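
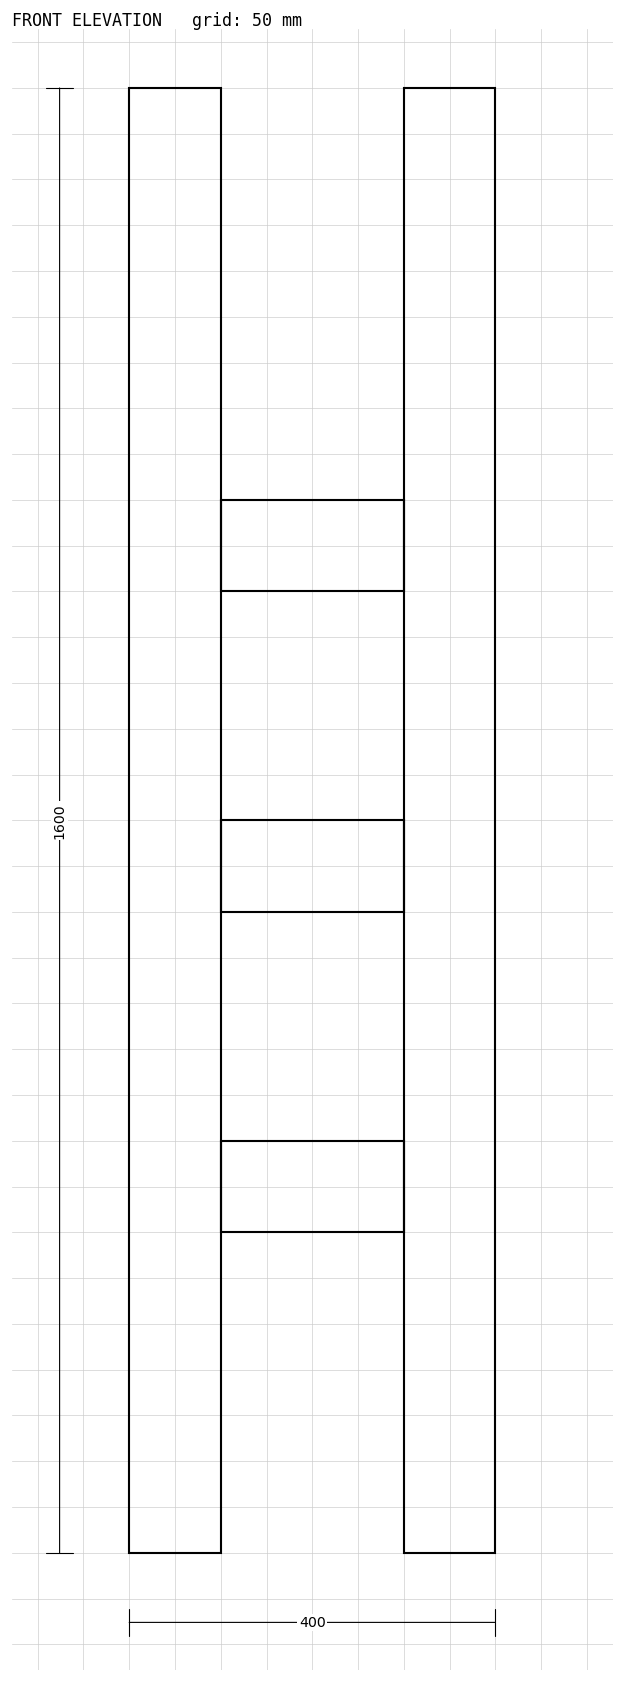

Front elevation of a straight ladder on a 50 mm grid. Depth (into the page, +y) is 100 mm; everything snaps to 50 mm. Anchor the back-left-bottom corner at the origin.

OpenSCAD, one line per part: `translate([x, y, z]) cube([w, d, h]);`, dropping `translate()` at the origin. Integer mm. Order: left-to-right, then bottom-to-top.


cube([100, 100, 1600]);
translate([100, 0, 350]) cube([200, 100, 100]);
translate([100, 0, 700]) cube([200, 100, 100]);
translate([100, 0, 1050]) cube([200, 100, 100]);
translate([300, 0, 0]) cube([100, 100, 1600]);


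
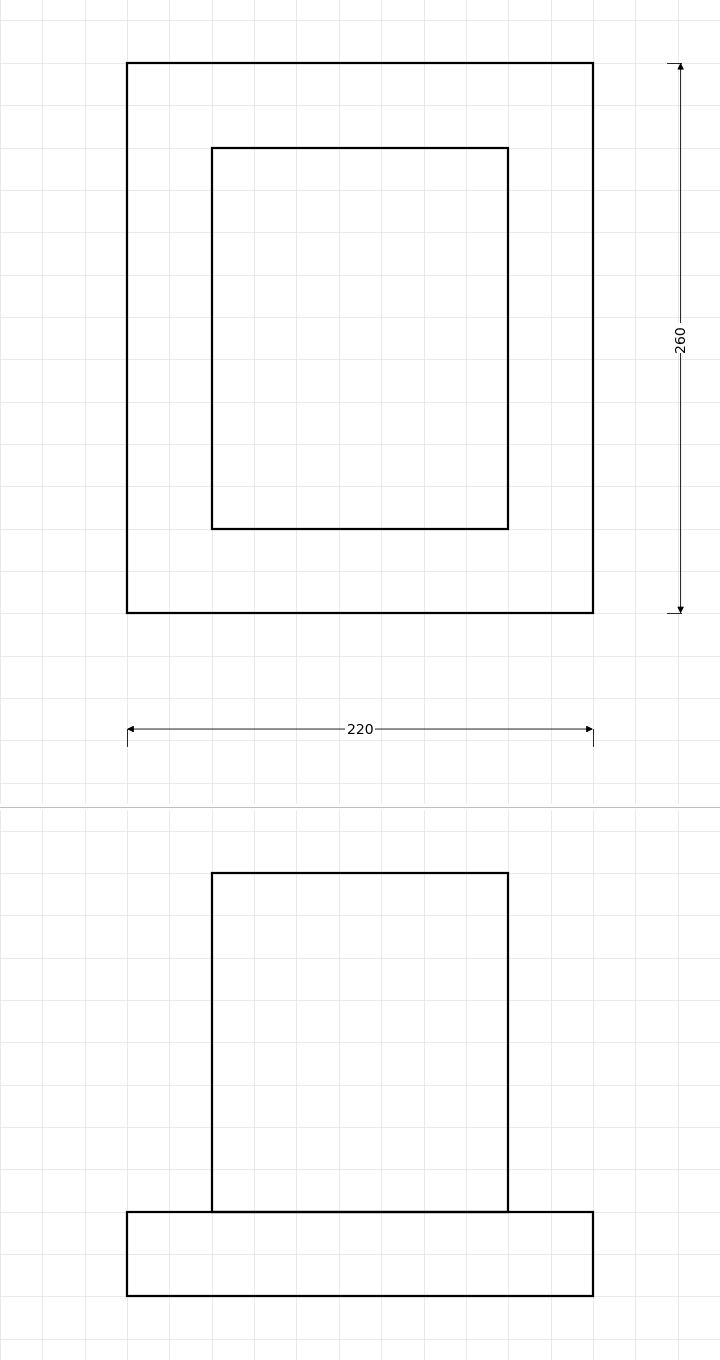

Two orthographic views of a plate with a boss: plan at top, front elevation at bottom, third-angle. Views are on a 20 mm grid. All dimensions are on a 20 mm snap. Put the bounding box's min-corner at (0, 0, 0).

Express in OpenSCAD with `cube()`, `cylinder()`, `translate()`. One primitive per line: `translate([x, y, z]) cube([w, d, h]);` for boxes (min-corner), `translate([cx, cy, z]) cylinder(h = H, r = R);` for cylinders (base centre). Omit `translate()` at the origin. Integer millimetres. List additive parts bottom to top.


cube([220, 260, 40]);
translate([40, 40, 40]) cube([140, 180, 160]);


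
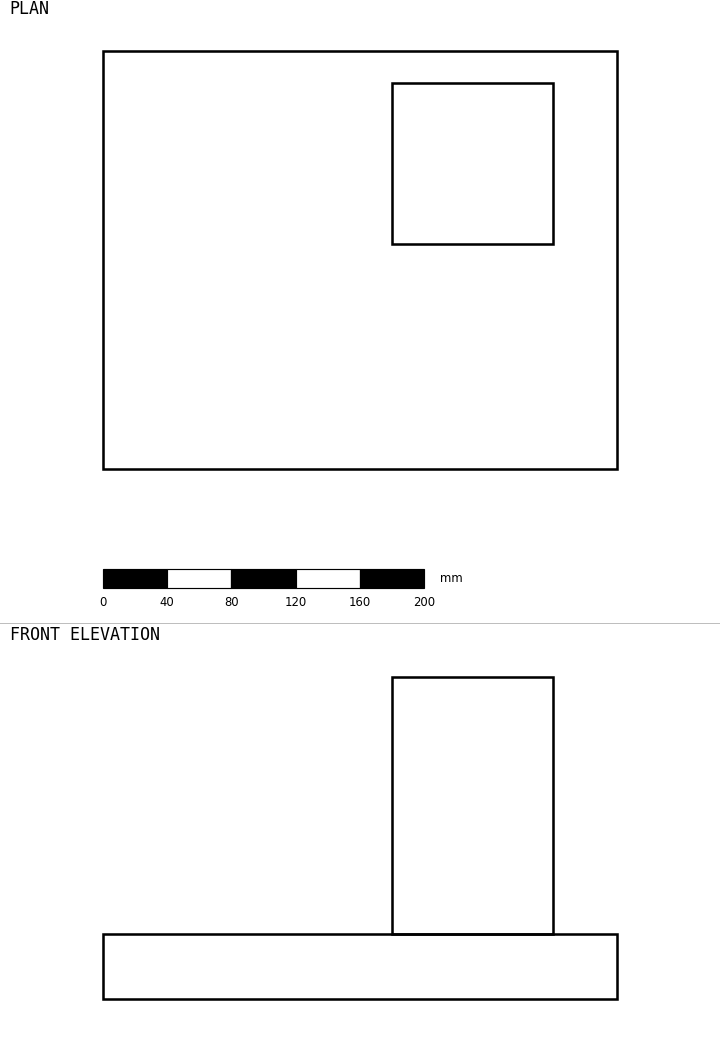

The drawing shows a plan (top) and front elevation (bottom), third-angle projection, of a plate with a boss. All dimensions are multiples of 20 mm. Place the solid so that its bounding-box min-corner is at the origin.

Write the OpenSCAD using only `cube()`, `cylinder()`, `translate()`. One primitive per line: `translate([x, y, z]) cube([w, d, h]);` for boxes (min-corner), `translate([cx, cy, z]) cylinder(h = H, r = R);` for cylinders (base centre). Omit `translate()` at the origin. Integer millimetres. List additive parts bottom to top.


cube([320, 260, 40]);
translate([180, 140, 40]) cube([100, 100, 160]);


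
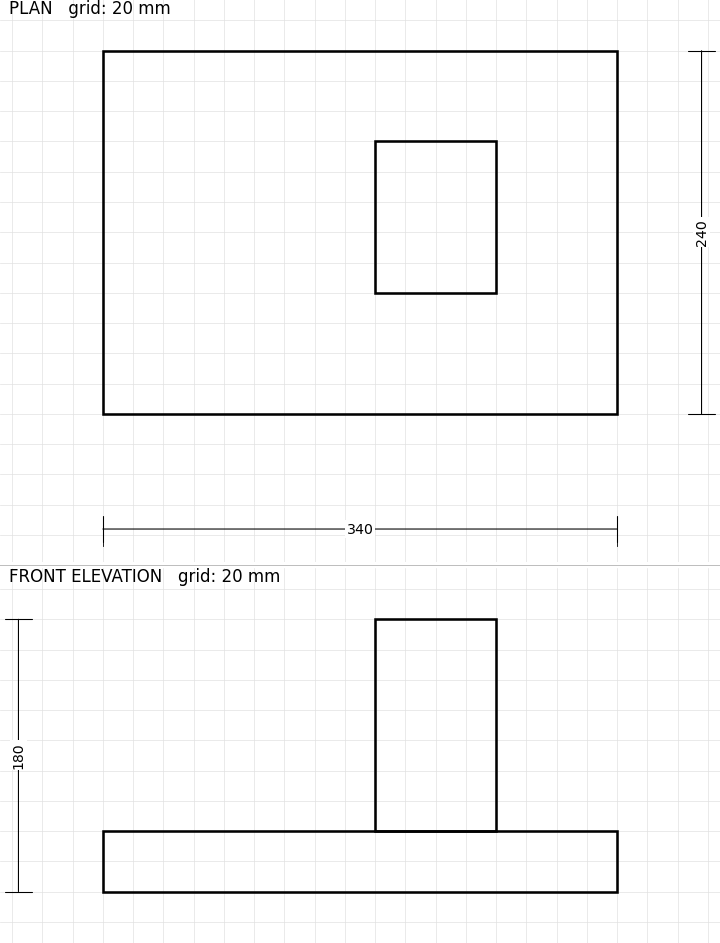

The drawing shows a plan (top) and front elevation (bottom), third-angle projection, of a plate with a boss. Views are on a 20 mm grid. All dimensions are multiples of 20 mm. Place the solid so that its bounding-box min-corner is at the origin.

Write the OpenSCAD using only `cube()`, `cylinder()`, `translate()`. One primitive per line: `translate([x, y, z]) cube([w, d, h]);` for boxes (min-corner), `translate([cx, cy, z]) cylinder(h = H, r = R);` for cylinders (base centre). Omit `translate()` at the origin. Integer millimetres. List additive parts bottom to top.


cube([340, 240, 40]);
translate([180, 80, 40]) cube([80, 100, 140]);


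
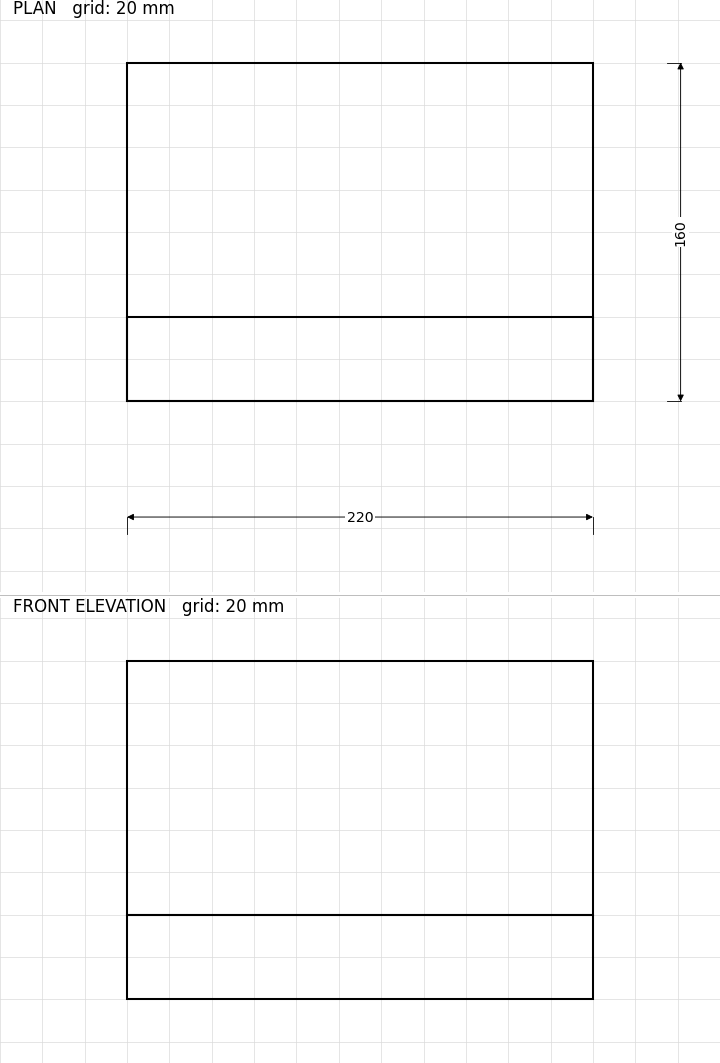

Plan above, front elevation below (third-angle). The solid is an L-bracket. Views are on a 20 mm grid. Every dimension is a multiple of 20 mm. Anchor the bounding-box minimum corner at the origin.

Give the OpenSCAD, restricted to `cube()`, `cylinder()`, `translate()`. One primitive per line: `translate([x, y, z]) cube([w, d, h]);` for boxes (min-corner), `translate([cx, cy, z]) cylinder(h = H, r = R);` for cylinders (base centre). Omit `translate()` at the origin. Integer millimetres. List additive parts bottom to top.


cube([220, 160, 40]);
translate([0, 0, 40]) cube([220, 40, 120]);


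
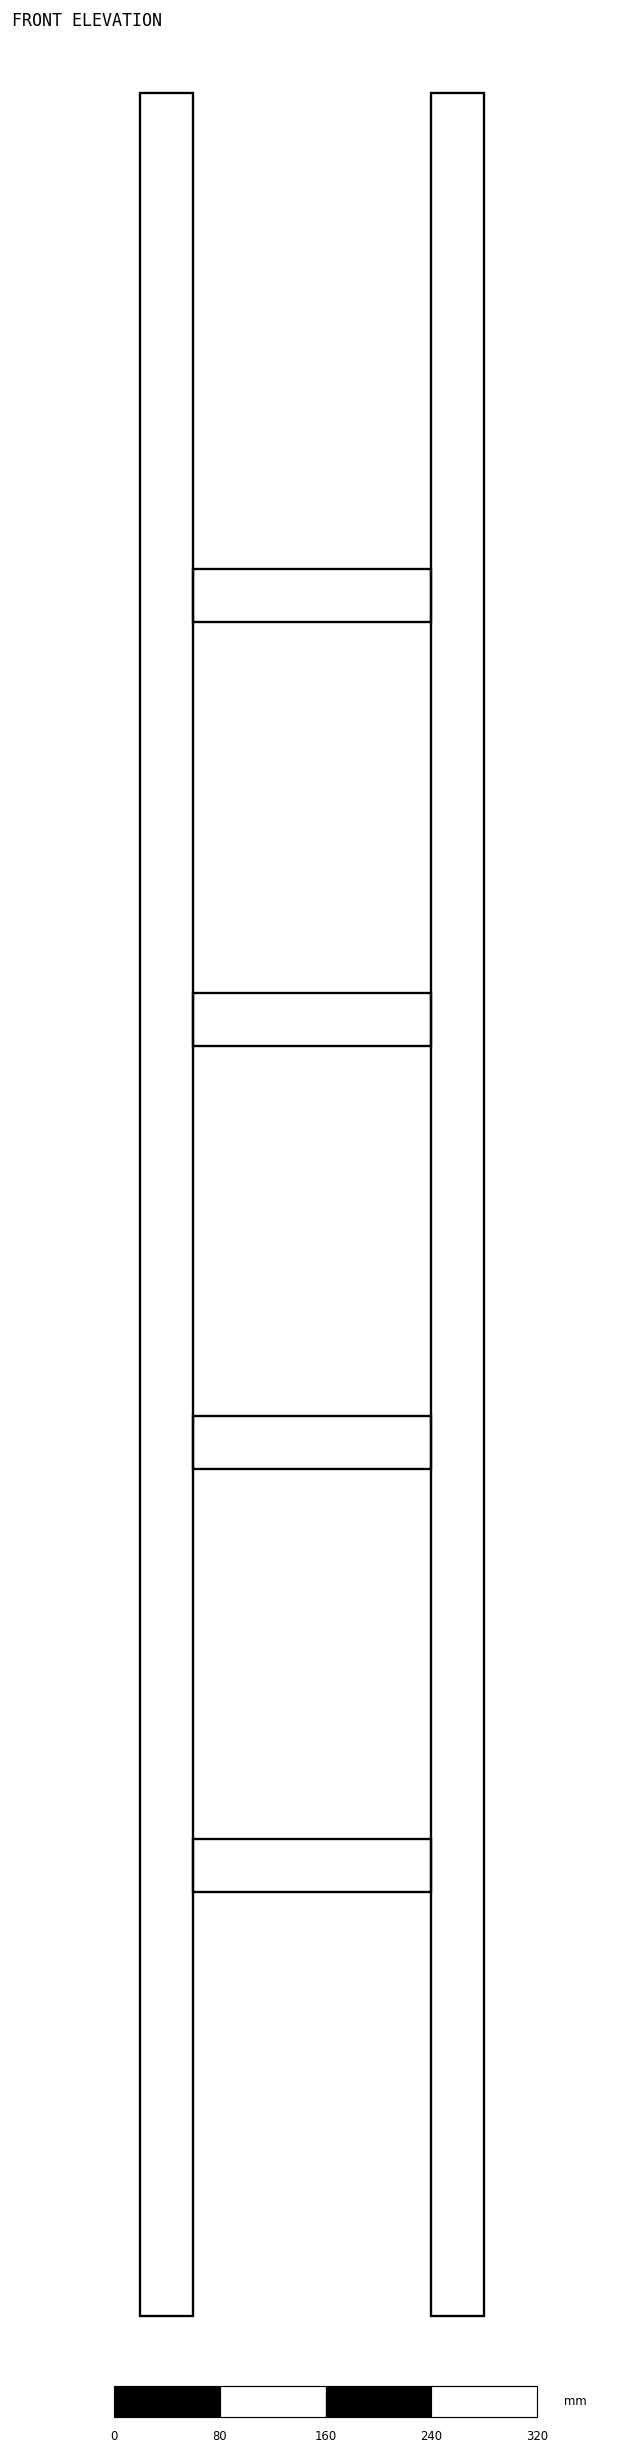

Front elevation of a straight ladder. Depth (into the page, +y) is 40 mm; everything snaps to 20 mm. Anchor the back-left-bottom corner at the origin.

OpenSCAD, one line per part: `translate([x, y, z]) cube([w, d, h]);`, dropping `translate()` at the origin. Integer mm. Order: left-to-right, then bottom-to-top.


cube([40, 40, 1680]);
translate([40, 0, 320]) cube([180, 40, 40]);
translate([40, 0, 640]) cube([180, 40, 40]);
translate([40, 0, 960]) cube([180, 40, 40]);
translate([40, 0, 1280]) cube([180, 40, 40]);
translate([220, 0, 0]) cube([40, 40, 1680]);


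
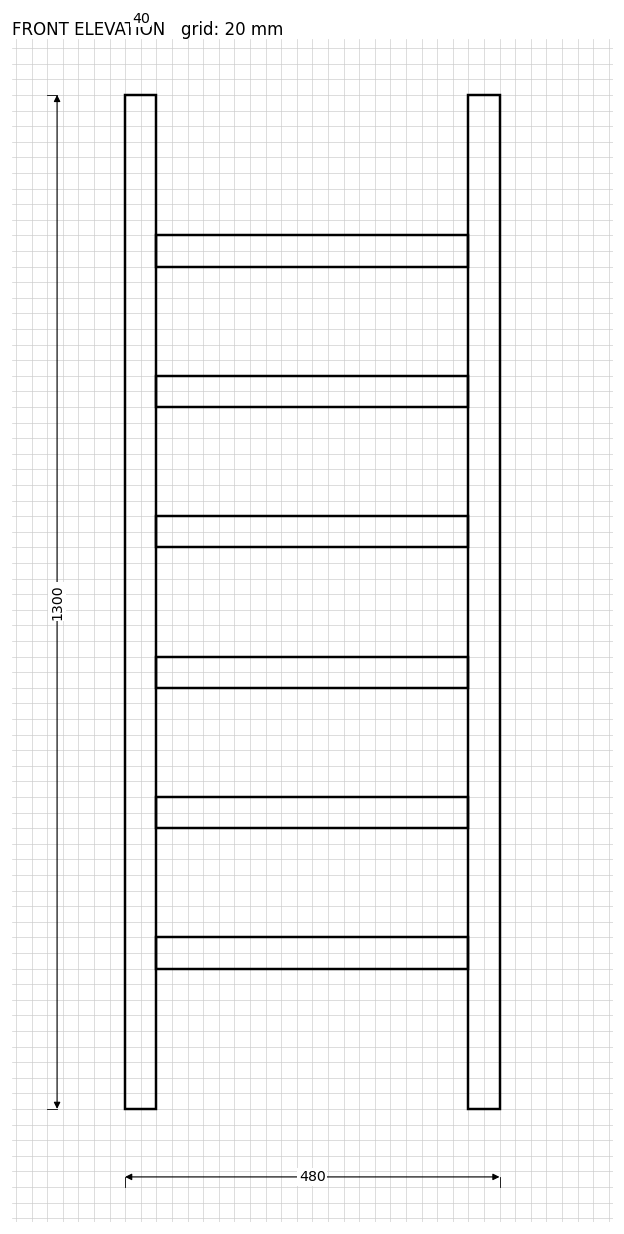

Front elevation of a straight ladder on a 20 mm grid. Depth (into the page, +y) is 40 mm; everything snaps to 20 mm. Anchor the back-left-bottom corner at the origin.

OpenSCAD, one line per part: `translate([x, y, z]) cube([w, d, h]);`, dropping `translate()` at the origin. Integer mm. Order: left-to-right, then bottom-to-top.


cube([40, 40, 1300]);
translate([40, 0, 180]) cube([400, 40, 40]);
translate([40, 0, 360]) cube([400, 40, 40]);
translate([40, 0, 540]) cube([400, 40, 40]);
translate([40, 0, 720]) cube([400, 40, 40]);
translate([40, 0, 900]) cube([400, 40, 40]);
translate([40, 0, 1080]) cube([400, 40, 40]);
translate([440, 0, 0]) cube([40, 40, 1300]);


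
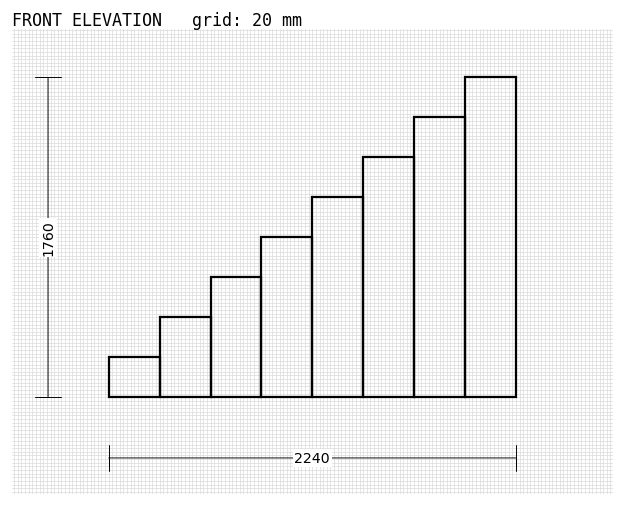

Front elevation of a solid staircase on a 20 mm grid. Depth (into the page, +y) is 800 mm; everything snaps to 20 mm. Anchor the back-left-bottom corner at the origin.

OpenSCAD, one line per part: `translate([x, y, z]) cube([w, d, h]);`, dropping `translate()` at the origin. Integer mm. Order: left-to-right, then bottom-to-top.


cube([280, 800, 220]);
translate([280, 0, 0]) cube([280, 800, 440]);
translate([560, 0, 0]) cube([280, 800, 660]);
translate([840, 0, 0]) cube([280, 800, 880]);
translate([1120, 0, 0]) cube([280, 800, 1100]);
translate([1400, 0, 0]) cube([280, 800, 1320]);
translate([1680, 0, 0]) cube([280, 800, 1540]);
translate([1960, 0, 0]) cube([280, 800, 1760]);


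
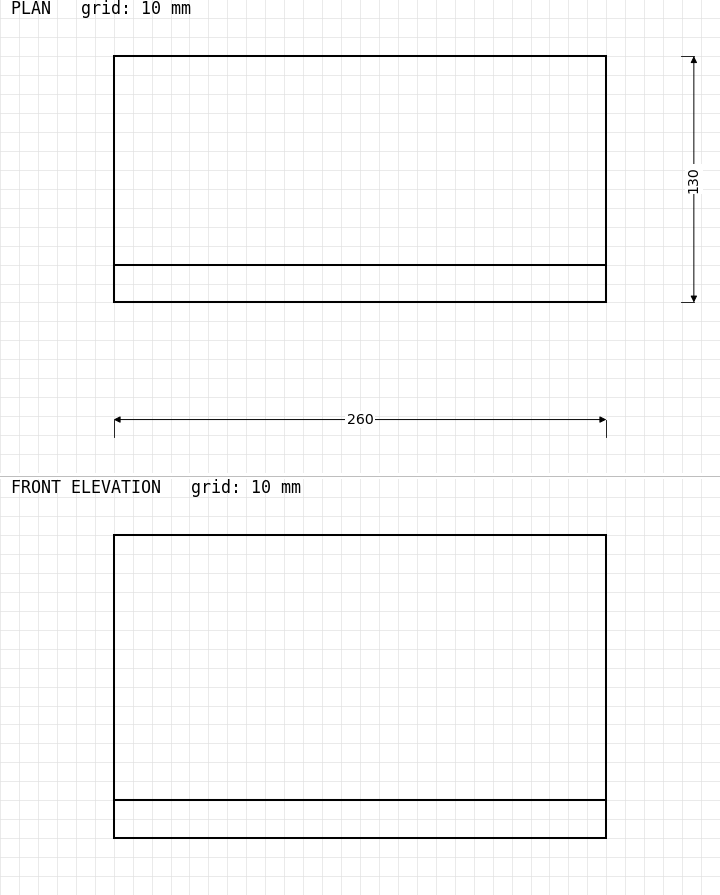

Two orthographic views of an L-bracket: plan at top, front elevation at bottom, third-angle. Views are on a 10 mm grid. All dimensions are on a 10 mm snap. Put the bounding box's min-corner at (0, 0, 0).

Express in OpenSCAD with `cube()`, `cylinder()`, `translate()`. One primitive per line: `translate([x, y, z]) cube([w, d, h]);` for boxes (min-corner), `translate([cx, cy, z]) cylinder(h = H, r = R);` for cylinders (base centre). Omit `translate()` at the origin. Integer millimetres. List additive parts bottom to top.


cube([260, 130, 20]);
translate([0, 0, 20]) cube([260, 20, 140]);


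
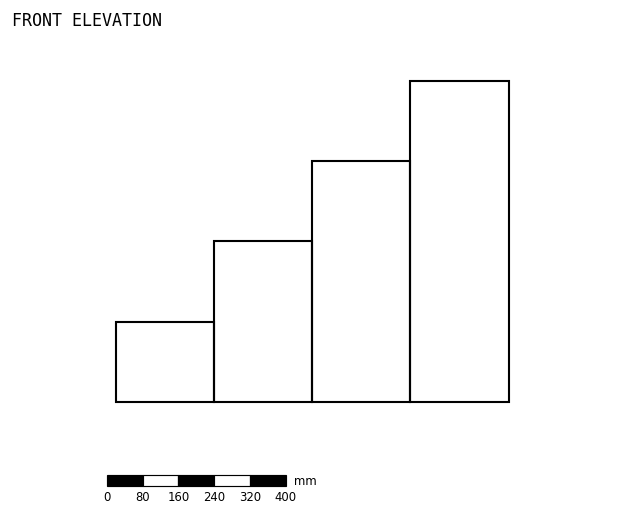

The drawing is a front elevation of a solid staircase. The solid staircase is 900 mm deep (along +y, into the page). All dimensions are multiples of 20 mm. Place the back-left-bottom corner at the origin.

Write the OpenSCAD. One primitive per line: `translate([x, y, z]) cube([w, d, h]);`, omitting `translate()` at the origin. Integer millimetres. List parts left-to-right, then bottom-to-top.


cube([220, 900, 180]);
translate([220, 0, 0]) cube([220, 900, 360]);
translate([440, 0, 0]) cube([220, 900, 540]);
translate([660, 0, 0]) cube([220, 900, 720]);


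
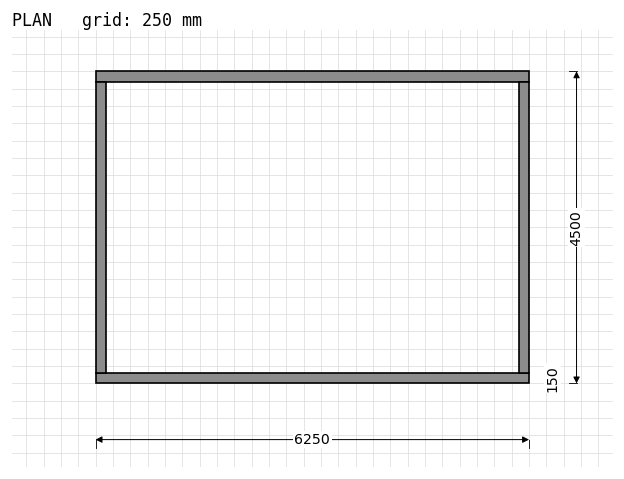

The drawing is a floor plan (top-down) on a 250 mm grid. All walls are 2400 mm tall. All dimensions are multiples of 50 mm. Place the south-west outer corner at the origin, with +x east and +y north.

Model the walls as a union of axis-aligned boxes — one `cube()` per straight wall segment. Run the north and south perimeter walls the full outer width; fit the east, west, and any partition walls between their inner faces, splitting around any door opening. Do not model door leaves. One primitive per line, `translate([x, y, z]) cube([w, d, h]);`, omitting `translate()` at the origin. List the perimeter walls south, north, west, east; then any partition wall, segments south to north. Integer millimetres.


cube([6250, 150, 2400]);
translate([0, 4350, 0]) cube([6250, 150, 2400]);
translate([0, 150, 0]) cube([150, 4200, 2400]);
translate([6100, 150, 0]) cube([150, 4200, 2400]);


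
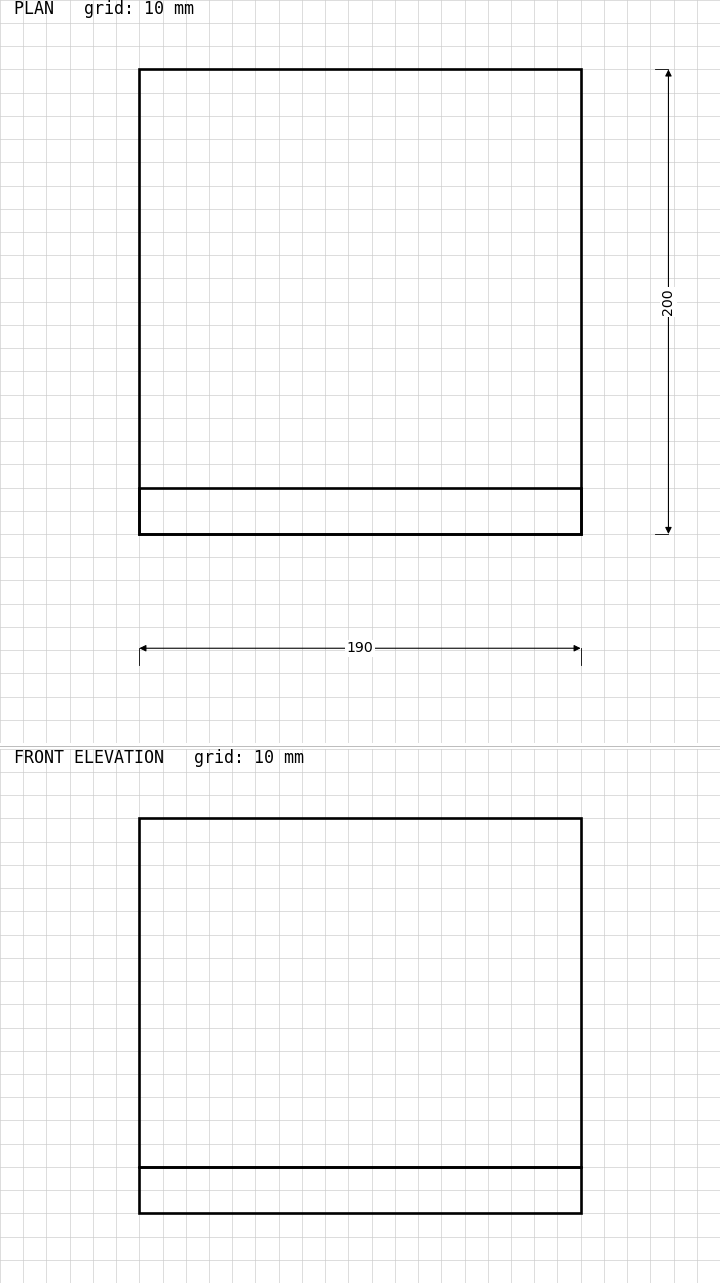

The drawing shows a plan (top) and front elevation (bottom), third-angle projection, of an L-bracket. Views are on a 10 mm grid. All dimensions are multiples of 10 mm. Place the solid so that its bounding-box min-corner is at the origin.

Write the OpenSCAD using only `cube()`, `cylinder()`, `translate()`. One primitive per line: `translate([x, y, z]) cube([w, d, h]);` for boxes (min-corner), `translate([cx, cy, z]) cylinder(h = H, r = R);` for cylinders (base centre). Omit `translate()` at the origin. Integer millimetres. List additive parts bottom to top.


cube([190, 200, 20]);
translate([0, 0, 20]) cube([190, 20, 150]);


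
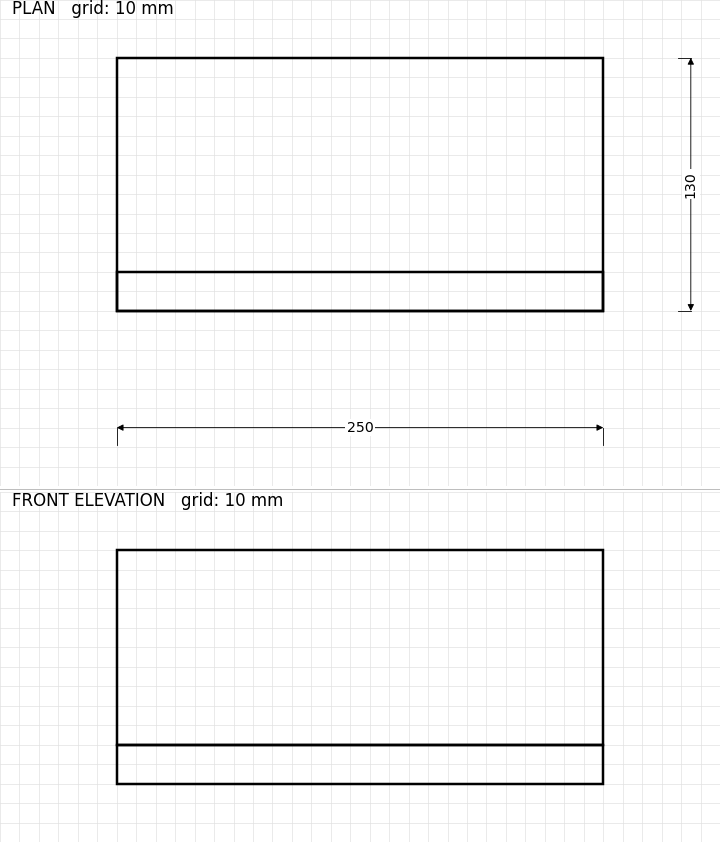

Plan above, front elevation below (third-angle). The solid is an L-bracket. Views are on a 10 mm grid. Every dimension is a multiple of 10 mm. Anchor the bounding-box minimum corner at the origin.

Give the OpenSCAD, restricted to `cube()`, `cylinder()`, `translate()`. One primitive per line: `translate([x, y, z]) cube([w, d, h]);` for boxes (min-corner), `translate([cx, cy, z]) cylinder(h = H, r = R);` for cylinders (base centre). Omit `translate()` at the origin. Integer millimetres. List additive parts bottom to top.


cube([250, 130, 20]);
translate([0, 0, 20]) cube([250, 20, 100]);


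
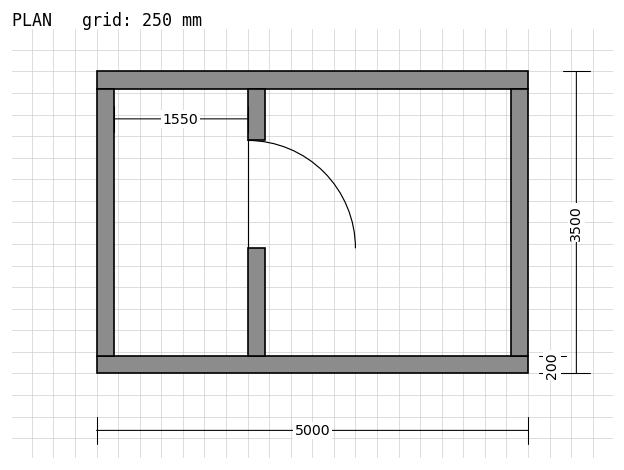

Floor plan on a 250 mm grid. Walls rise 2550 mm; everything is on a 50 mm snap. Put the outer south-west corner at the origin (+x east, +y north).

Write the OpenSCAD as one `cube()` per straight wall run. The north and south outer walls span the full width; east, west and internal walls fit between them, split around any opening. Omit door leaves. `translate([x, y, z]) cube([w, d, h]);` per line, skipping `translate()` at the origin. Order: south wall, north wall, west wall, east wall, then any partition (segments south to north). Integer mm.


cube([5000, 200, 2550]);
translate([0, 3300, 0]) cube([5000, 200, 2550]);
translate([0, 200, 0]) cube([200, 3100, 2550]);
translate([4800, 200, 0]) cube([200, 3100, 2550]);
translate([1750, 200, 0]) cube([200, 1250, 2550]);
translate([1750, 2700, 0]) cube([200, 600, 2550]);


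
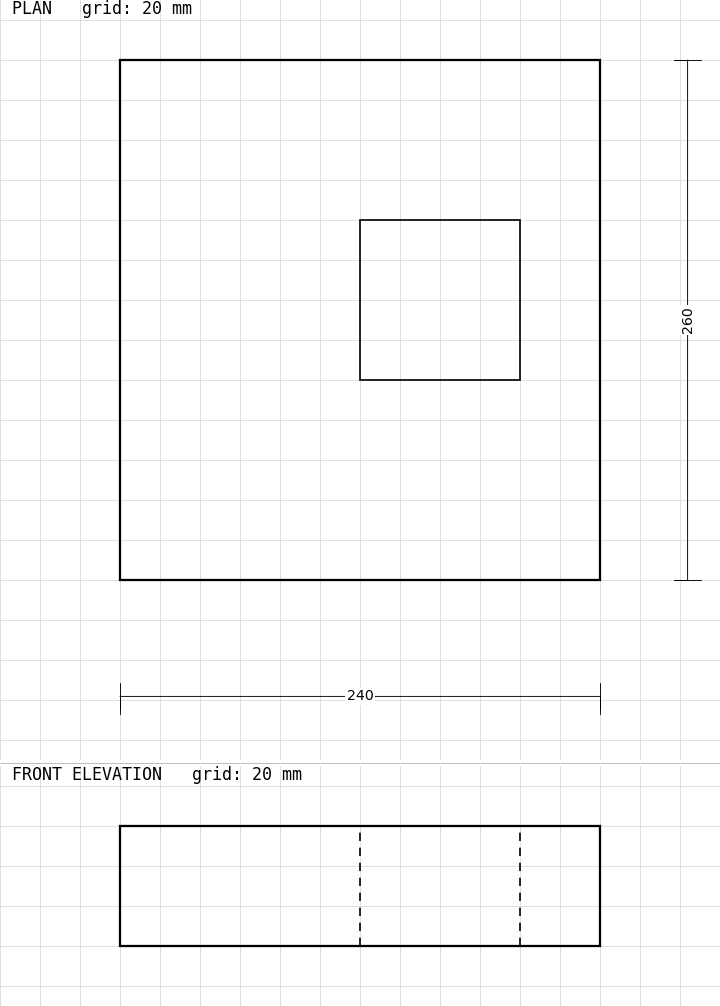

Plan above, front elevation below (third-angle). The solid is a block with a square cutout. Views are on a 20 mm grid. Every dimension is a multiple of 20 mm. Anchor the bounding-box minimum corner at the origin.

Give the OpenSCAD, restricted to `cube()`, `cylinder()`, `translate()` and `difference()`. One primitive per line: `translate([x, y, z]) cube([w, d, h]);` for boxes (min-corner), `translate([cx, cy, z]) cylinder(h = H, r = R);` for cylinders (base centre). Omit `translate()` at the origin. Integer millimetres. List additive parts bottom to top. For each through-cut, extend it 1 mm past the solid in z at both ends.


difference() {
  cube([240, 260, 60]);
  translate([120, 100, -1]) cube([80, 80, 62]);
}


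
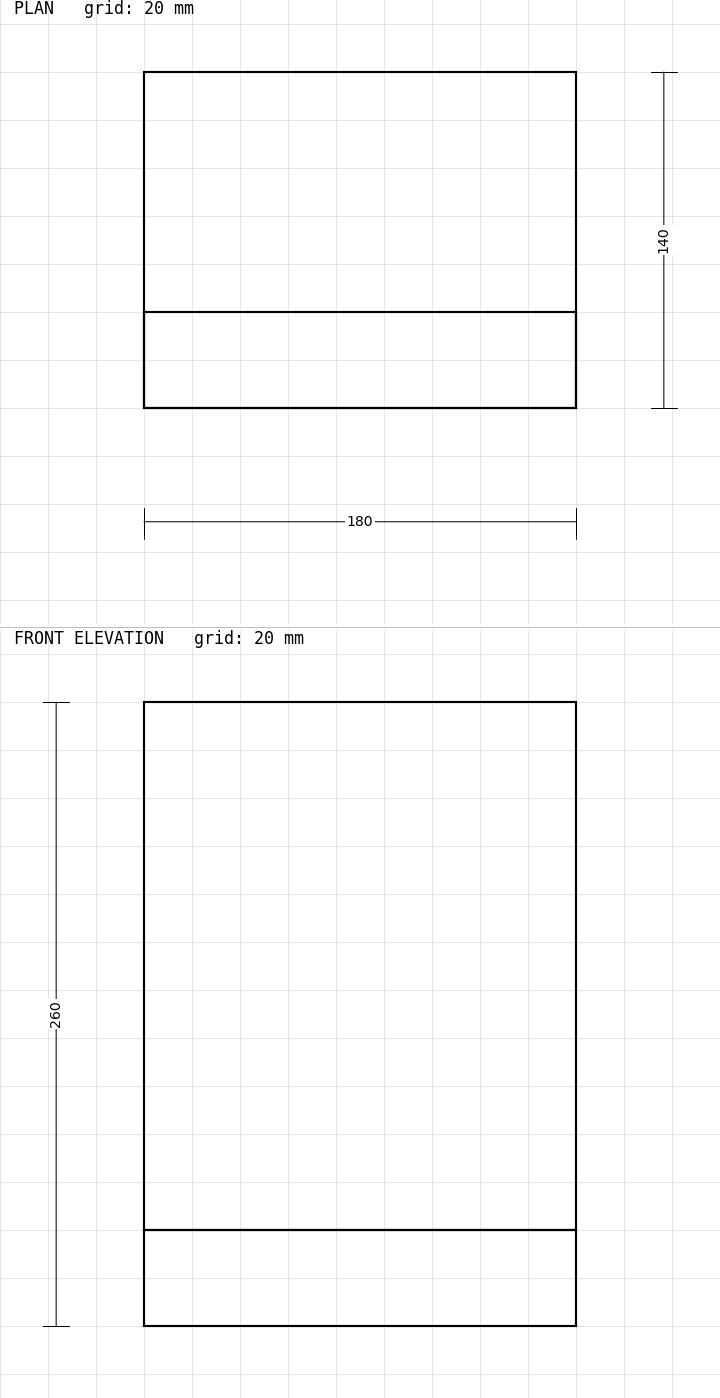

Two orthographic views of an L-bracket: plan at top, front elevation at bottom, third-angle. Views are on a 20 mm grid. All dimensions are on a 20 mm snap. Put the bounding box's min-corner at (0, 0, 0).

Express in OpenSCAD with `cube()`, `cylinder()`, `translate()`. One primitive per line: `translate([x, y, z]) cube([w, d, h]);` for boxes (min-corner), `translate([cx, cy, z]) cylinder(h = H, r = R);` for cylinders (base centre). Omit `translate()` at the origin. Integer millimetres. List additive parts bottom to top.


cube([180, 140, 40]);
translate([0, 0, 40]) cube([180, 40, 220]);


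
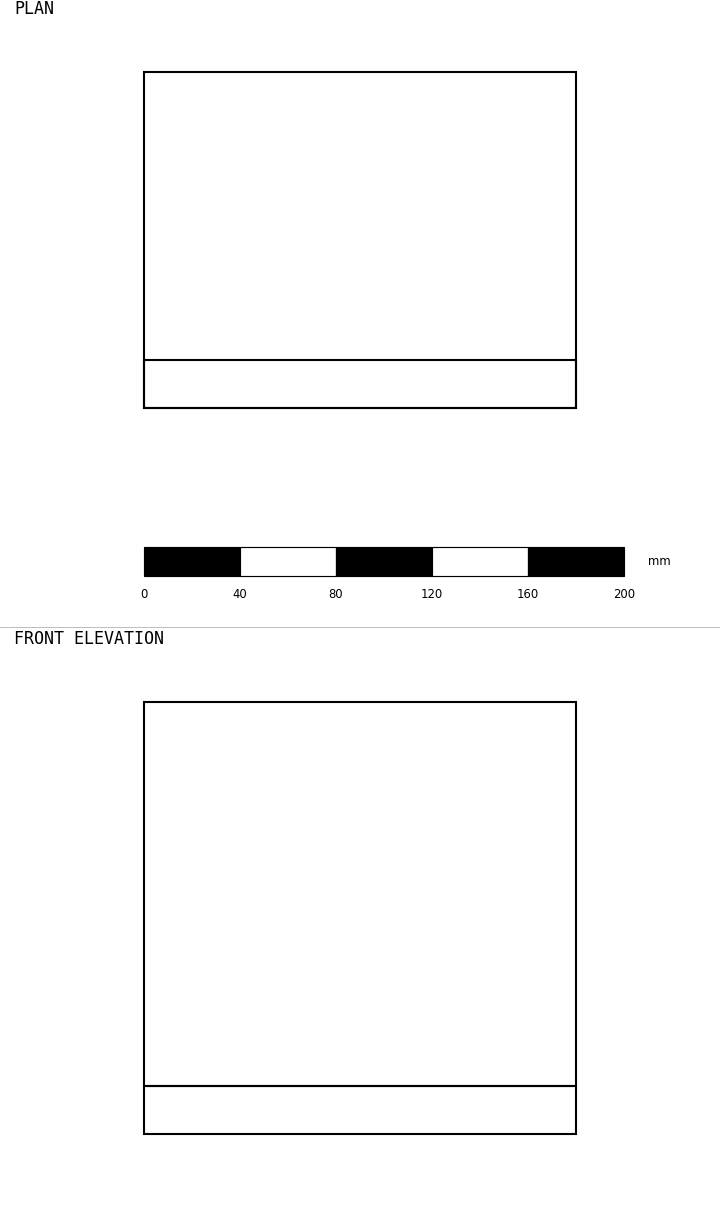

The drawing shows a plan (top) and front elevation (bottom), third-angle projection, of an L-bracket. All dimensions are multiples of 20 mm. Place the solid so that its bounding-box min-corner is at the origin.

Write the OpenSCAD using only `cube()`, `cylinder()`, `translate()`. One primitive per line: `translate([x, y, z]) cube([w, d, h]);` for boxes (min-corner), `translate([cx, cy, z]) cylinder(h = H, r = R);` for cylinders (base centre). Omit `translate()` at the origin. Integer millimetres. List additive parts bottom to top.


cube([180, 140, 20]);
translate([0, 0, 20]) cube([180, 20, 160]);


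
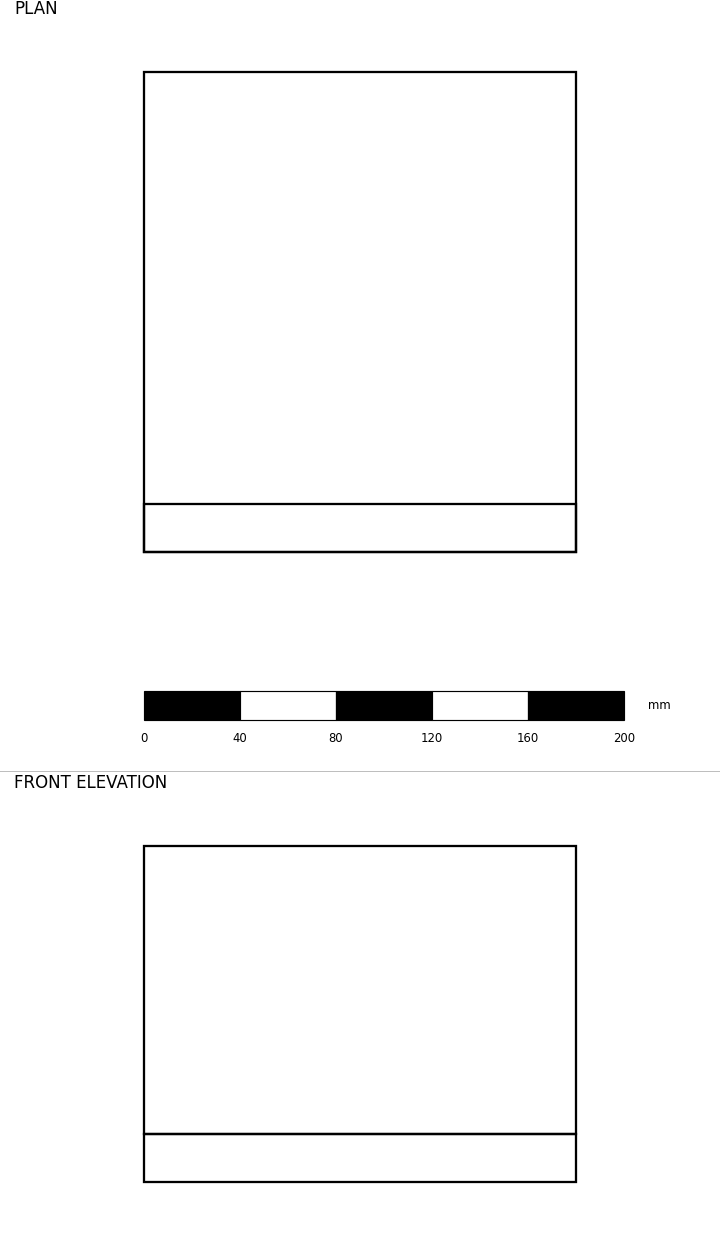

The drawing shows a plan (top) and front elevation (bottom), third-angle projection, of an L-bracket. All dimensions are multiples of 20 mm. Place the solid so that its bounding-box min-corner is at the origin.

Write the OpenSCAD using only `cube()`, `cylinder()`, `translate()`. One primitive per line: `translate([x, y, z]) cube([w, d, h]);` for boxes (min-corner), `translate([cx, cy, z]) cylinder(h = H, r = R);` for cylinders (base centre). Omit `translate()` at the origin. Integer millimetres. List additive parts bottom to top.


cube([180, 200, 20]);
translate([0, 0, 20]) cube([180, 20, 120]);


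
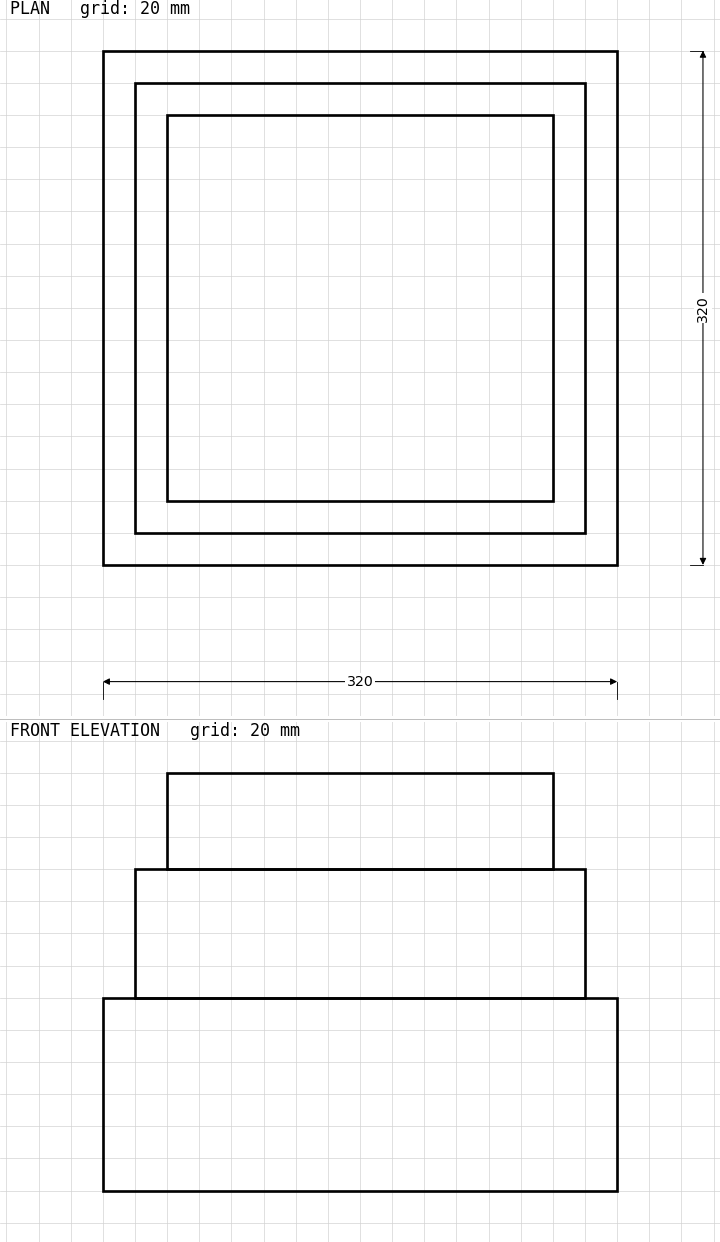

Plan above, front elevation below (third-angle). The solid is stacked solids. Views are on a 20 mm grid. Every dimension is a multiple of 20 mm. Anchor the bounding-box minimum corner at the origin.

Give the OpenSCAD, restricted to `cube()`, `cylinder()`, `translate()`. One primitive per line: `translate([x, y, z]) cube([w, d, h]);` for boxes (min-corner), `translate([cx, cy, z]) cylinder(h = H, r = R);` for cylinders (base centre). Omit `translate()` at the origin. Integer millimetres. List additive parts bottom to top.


cube([320, 320, 120]);
translate([20, 20, 120]) cube([280, 280, 80]);
translate([40, 40, 200]) cube([240, 240, 60]);


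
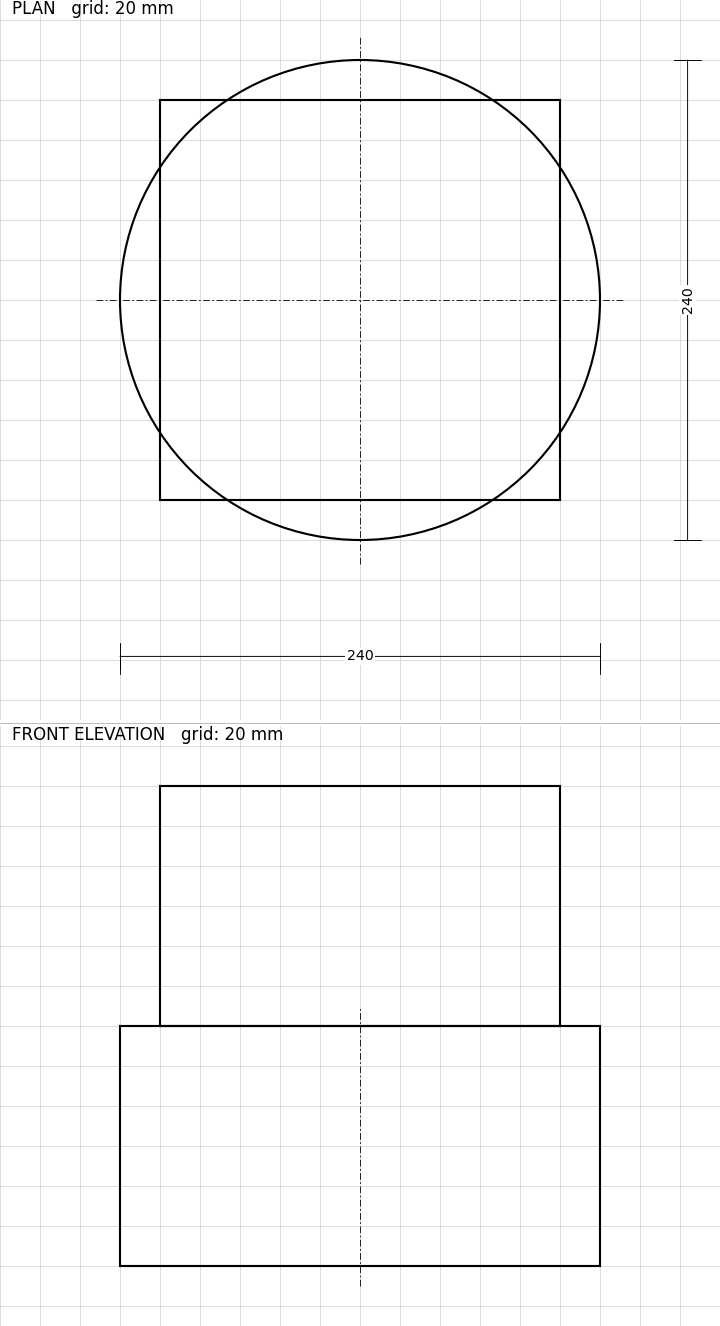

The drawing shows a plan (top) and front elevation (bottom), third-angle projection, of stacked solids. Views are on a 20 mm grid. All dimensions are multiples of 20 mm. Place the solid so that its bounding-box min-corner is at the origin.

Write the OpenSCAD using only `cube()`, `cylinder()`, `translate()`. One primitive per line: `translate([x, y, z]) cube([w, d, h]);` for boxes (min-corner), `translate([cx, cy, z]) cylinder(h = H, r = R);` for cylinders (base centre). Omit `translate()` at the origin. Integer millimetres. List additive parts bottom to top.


translate([120, 120, 0]) cylinder(h = 120, r = 120);
translate([20, 20, 120]) cube([200, 200, 120]);


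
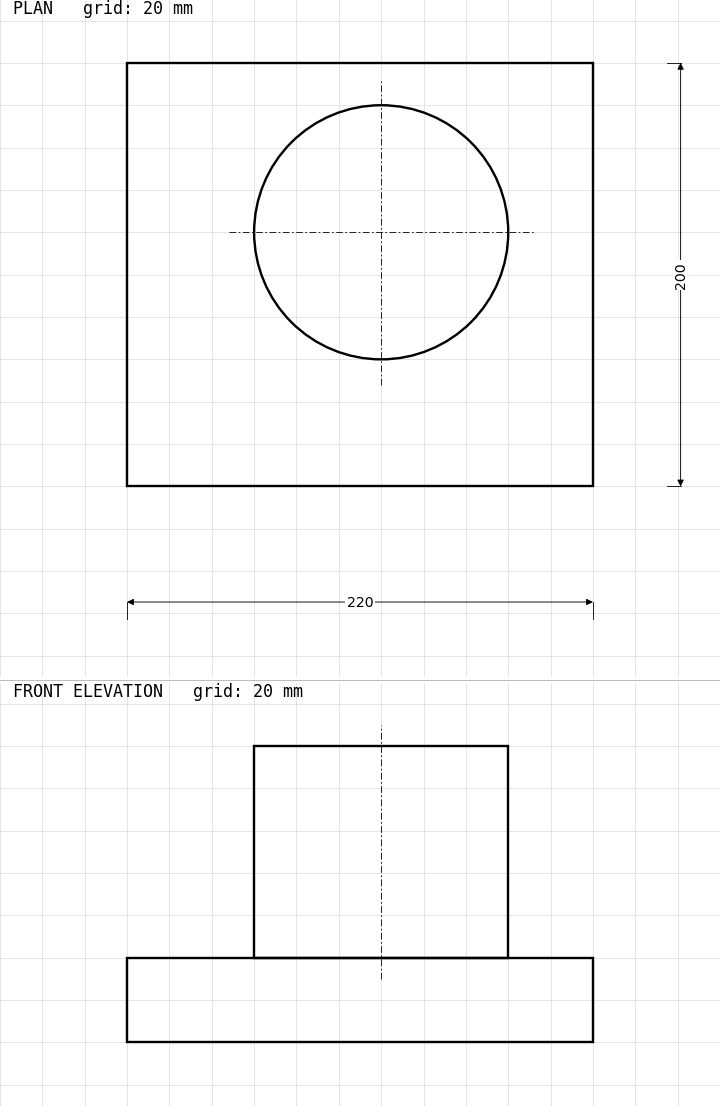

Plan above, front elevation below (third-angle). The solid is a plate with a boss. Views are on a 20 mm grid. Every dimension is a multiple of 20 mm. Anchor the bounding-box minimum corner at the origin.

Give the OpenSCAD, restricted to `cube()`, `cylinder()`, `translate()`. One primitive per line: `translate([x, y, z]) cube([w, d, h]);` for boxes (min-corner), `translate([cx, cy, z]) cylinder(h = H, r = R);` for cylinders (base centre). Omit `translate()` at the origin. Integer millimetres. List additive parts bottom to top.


cube([220, 200, 40]);
translate([120, 120, 40]) cylinder(h = 100, r = 60);


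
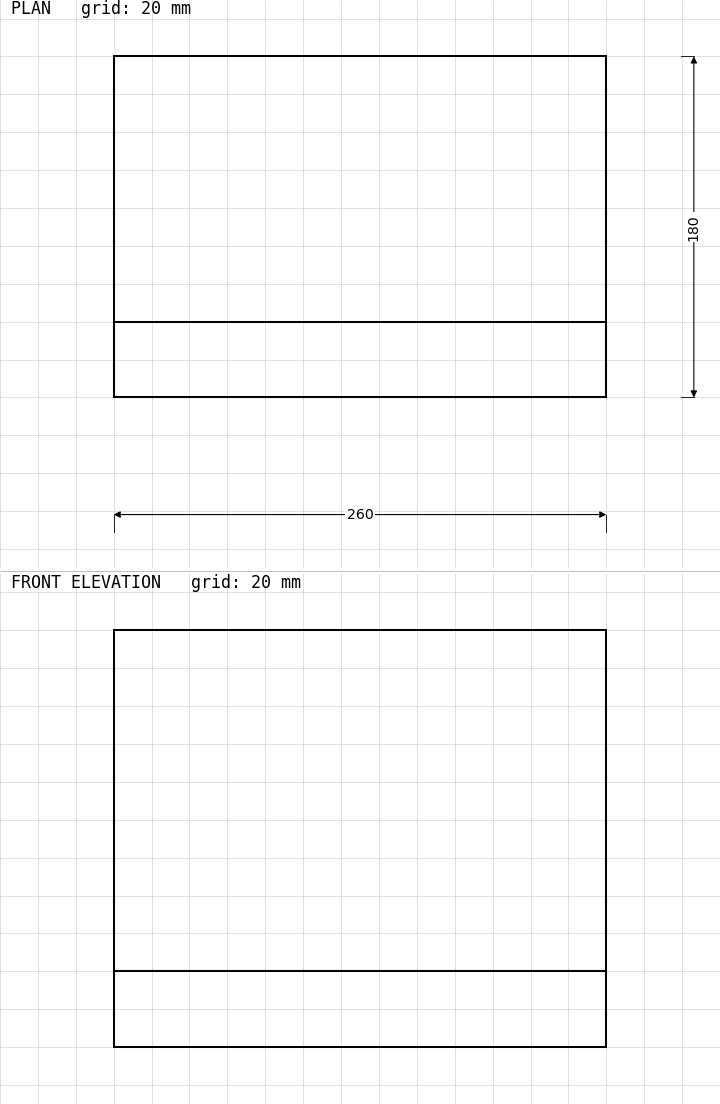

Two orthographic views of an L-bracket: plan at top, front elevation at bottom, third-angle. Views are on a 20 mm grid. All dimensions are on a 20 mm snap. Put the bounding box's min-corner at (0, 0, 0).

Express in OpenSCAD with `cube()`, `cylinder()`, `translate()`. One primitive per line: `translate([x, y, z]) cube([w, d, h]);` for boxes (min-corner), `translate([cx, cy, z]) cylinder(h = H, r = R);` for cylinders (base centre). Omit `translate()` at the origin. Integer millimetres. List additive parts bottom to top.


cube([260, 180, 40]);
translate([0, 0, 40]) cube([260, 40, 180]);


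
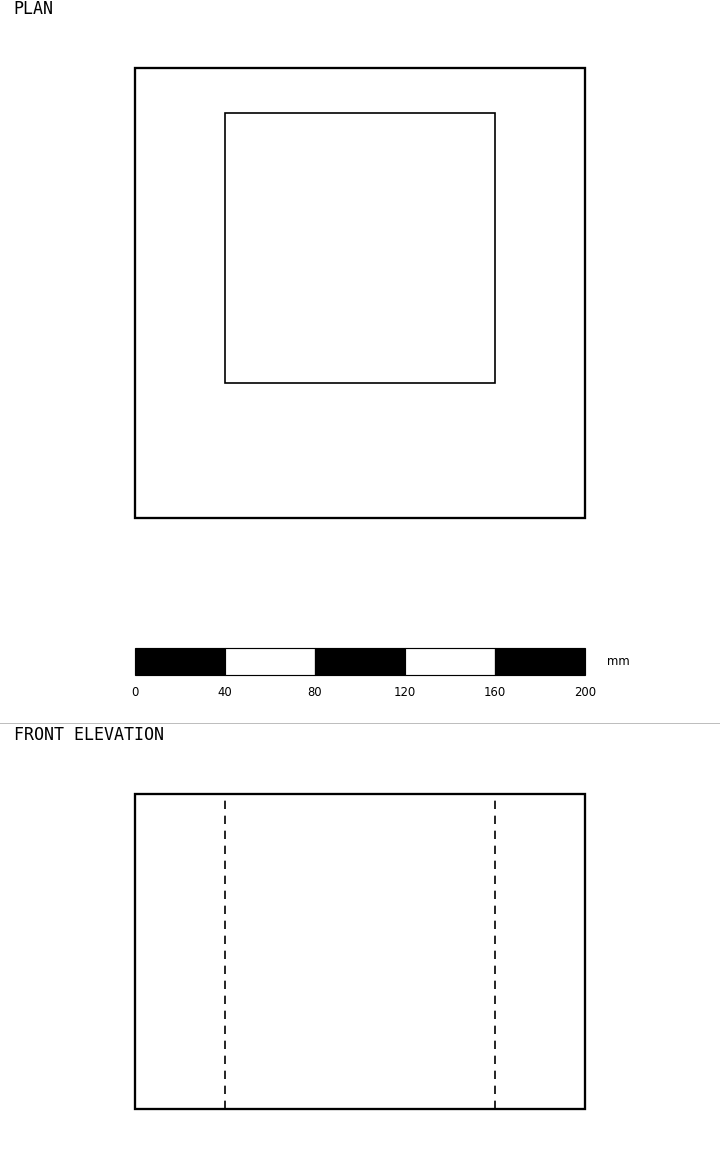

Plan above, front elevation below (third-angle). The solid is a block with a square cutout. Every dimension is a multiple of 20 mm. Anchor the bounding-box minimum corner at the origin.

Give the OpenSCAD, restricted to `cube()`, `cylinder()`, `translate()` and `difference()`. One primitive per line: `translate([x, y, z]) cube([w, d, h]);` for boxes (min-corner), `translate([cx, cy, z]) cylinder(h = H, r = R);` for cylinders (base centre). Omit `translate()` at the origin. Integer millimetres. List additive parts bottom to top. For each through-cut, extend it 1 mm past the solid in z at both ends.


difference() {
  cube([200, 200, 140]);
  translate([40, 60, -1]) cube([120, 120, 142]);
}


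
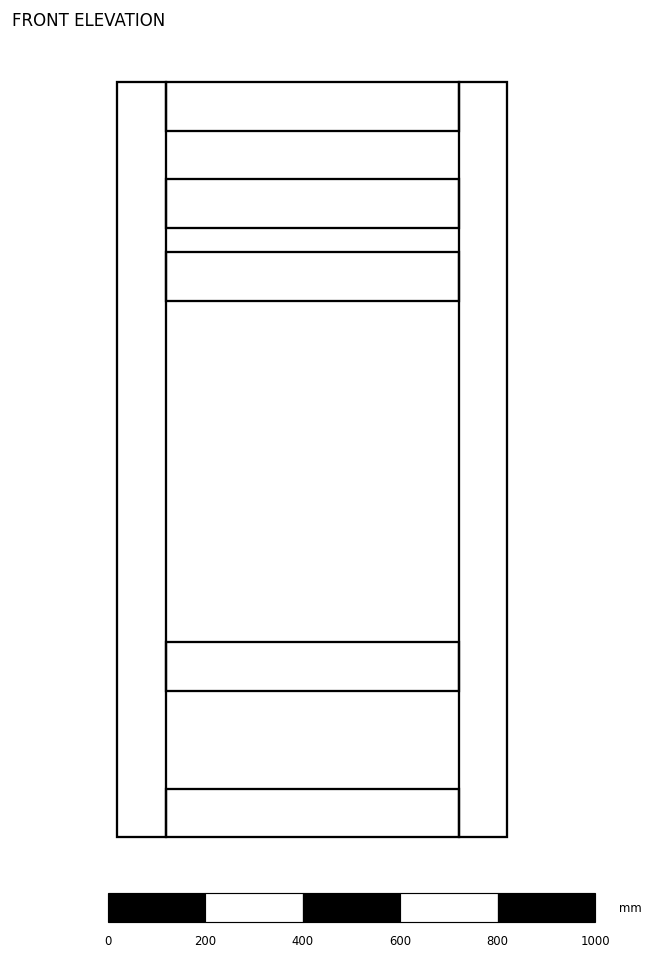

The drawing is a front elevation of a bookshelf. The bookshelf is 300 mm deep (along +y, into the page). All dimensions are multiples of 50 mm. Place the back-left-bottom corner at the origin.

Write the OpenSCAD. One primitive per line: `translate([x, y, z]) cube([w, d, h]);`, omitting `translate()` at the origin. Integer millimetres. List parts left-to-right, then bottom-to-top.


cube([100, 300, 1550]);
translate([100, 0, 0]) cube([600, 300, 100]);
translate([100, 0, 300]) cube([600, 300, 100]);
translate([100, 0, 1100]) cube([600, 300, 100]);
translate([100, 0, 1250]) cube([600, 300, 100]);
translate([100, 0, 1450]) cube([600, 300, 100]);
translate([700, 0, 0]) cube([100, 300, 1550]);


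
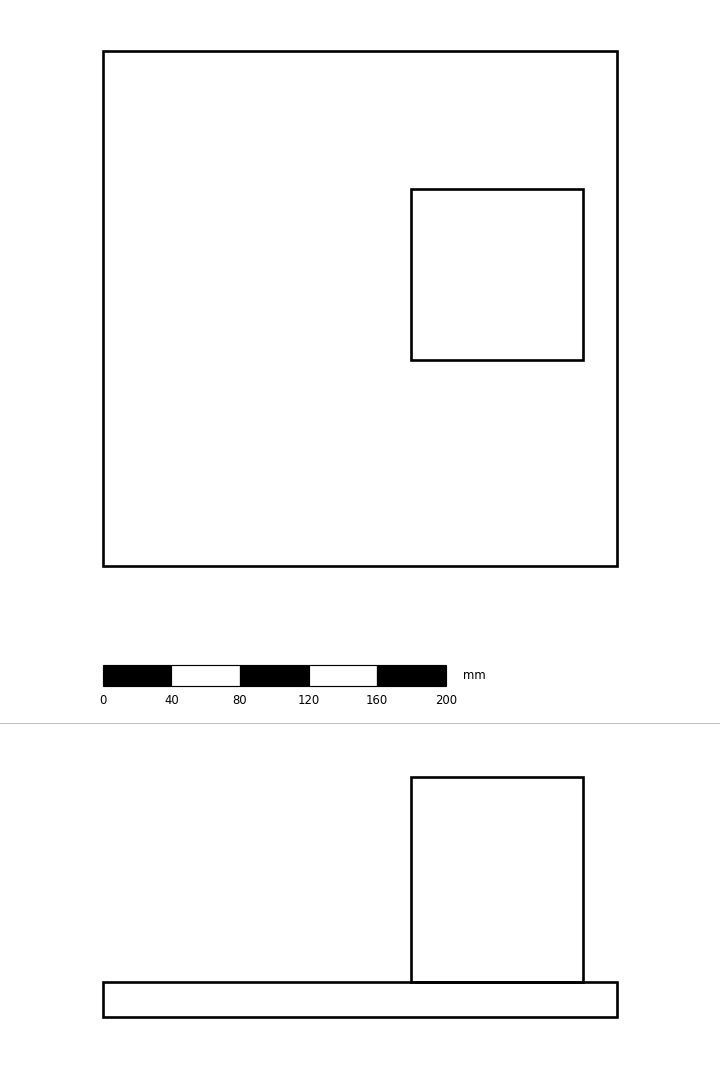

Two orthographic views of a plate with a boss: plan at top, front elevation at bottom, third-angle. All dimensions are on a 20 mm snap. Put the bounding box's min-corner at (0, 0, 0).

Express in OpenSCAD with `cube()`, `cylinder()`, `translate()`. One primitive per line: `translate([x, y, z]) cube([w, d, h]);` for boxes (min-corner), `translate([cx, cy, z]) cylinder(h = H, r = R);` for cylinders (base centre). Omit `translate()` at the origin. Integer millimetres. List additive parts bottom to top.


cube([300, 300, 20]);
translate([180, 120, 20]) cube([100, 100, 120]);


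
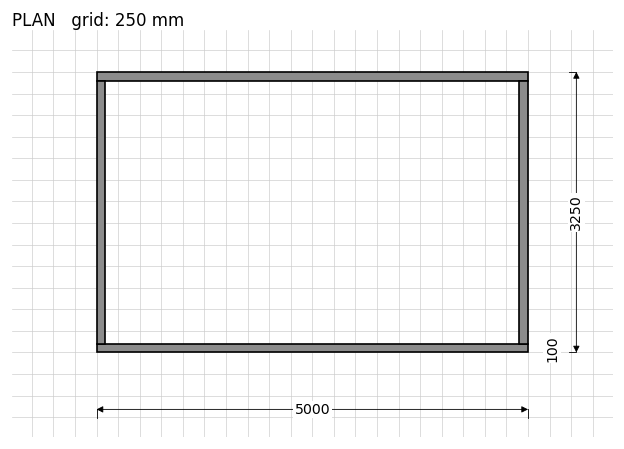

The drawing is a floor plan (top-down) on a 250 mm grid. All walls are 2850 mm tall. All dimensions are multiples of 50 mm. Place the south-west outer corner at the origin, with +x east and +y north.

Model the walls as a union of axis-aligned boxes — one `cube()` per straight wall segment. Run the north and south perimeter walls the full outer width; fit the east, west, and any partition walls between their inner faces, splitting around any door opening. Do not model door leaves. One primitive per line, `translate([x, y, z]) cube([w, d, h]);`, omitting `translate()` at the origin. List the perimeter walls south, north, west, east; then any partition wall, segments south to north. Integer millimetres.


cube([5000, 100, 2850]);
translate([0, 3150, 0]) cube([5000, 100, 2850]);
translate([0, 100, 0]) cube([100, 3050, 2850]);
translate([4900, 100, 0]) cube([100, 3050, 2850]);


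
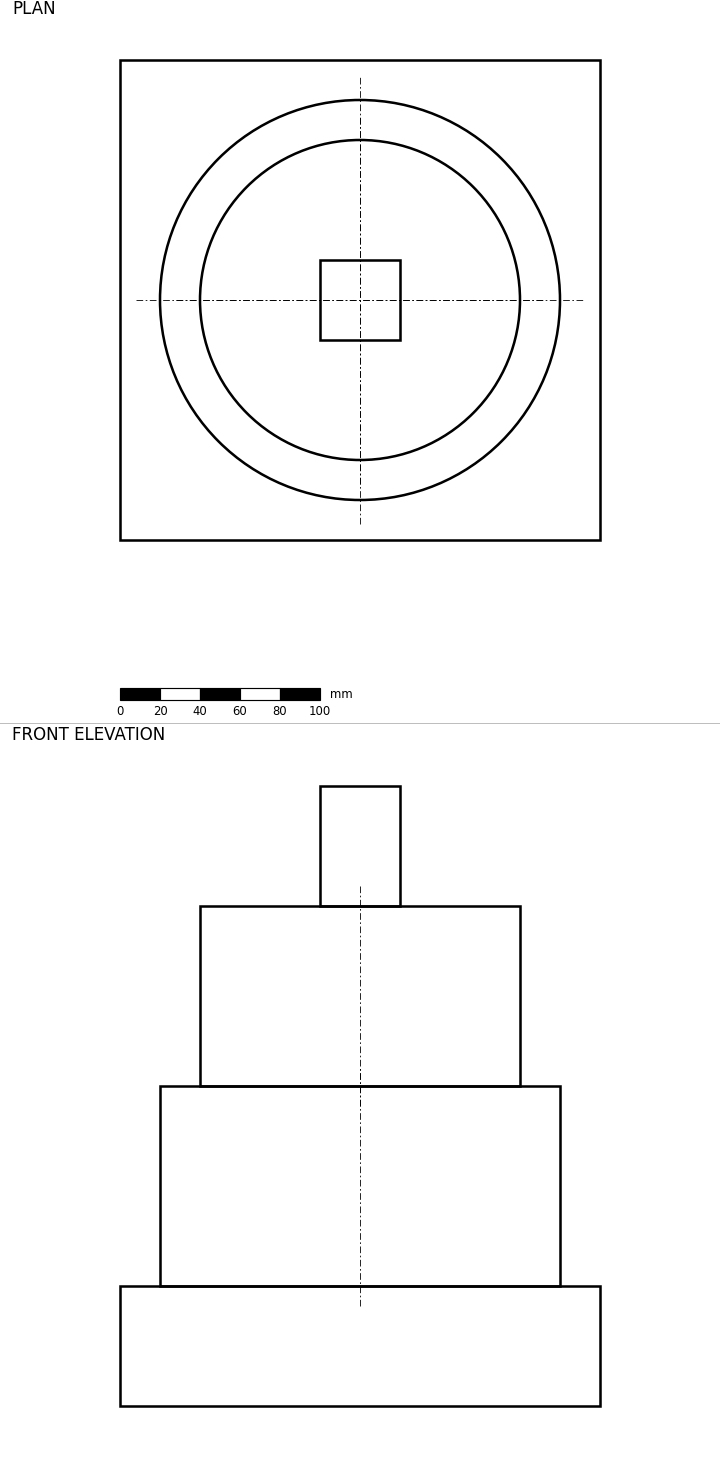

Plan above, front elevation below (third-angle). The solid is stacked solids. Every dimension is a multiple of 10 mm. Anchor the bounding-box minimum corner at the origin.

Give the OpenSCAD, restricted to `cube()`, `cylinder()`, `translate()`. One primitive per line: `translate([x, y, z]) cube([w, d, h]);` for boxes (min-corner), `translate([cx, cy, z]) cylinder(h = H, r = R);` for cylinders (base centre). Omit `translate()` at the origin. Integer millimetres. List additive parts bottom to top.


cube([240, 240, 60]);
translate([120, 120, 60]) cylinder(h = 100, r = 100);
translate([120, 120, 160]) cylinder(h = 90, r = 80);
translate([100, 100, 250]) cube([40, 40, 60]);


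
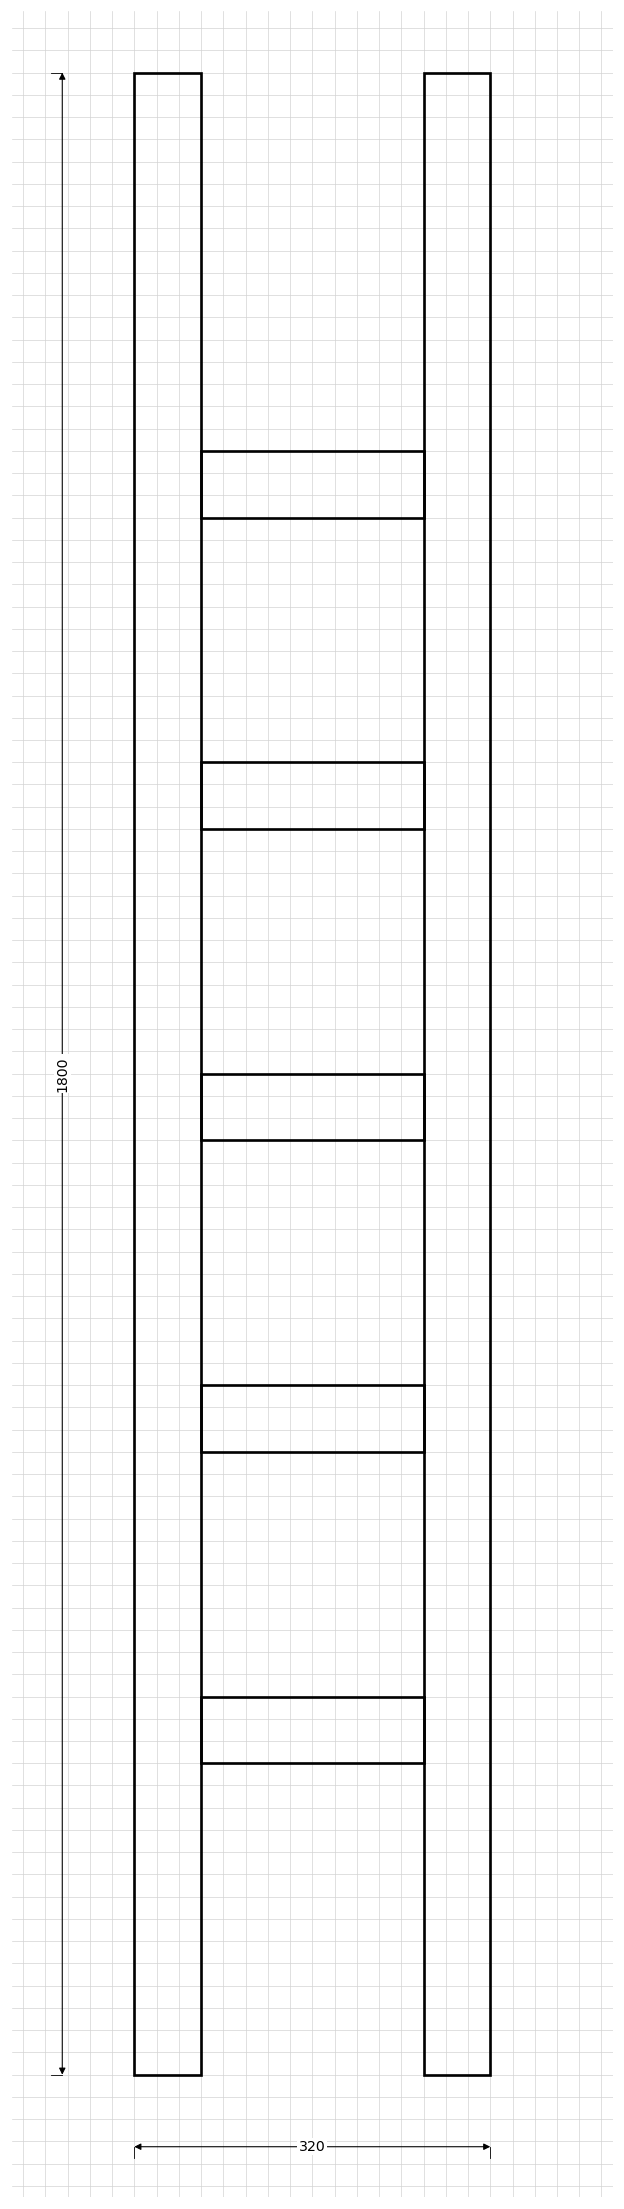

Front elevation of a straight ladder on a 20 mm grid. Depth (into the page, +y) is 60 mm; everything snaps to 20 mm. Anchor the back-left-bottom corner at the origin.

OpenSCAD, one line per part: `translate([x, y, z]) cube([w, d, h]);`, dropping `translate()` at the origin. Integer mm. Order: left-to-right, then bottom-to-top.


cube([60, 60, 1800]);
translate([60, 0, 280]) cube([200, 60, 60]);
translate([60, 0, 560]) cube([200, 60, 60]);
translate([60, 0, 840]) cube([200, 60, 60]);
translate([60, 0, 1120]) cube([200, 60, 60]);
translate([60, 0, 1400]) cube([200, 60, 60]);
translate([260, 0, 0]) cube([60, 60, 1800]);


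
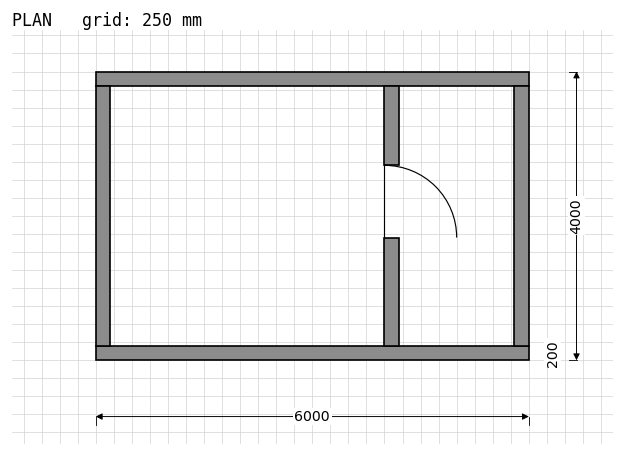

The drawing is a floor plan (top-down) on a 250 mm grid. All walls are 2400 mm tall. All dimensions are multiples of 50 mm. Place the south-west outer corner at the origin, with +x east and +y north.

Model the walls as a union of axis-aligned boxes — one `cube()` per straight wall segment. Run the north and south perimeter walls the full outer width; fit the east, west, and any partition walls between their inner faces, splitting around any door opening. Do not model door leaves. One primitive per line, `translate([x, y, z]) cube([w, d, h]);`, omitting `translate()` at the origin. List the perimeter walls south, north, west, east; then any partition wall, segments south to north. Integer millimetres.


cube([6000, 200, 2400]);
translate([0, 3800, 0]) cube([6000, 200, 2400]);
translate([0, 200, 0]) cube([200, 3600, 2400]);
translate([5800, 200, 0]) cube([200, 3600, 2400]);
translate([4000, 200, 0]) cube([200, 1500, 2400]);
translate([4000, 2700, 0]) cube([200, 1100, 2400]);


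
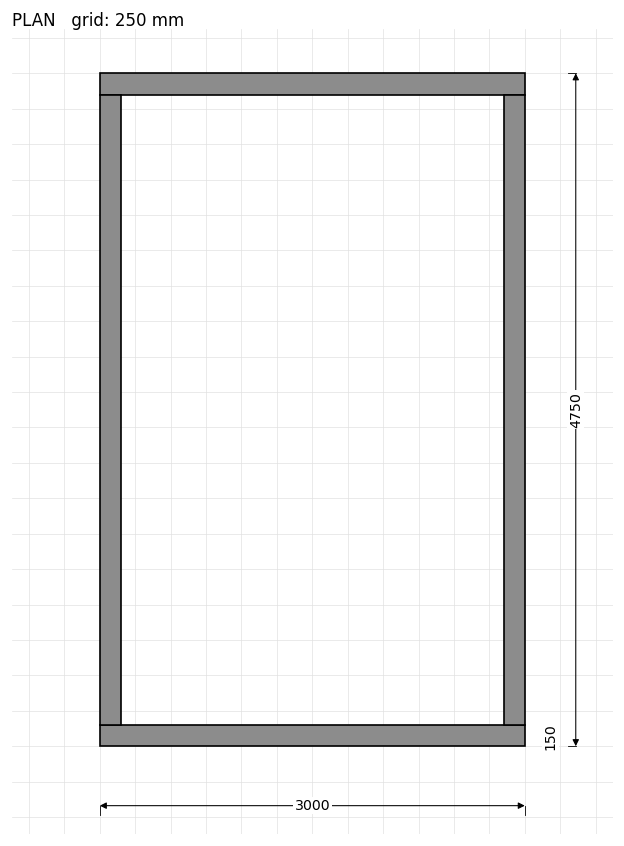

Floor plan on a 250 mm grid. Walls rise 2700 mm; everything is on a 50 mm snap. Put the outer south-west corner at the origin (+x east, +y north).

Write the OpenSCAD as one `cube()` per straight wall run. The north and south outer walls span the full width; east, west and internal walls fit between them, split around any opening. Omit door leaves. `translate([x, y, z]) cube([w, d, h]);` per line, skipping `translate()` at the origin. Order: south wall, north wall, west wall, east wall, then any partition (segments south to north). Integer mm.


cube([3000, 150, 2700]);
translate([0, 4600, 0]) cube([3000, 150, 2700]);
translate([0, 150, 0]) cube([150, 4450, 2700]);
translate([2850, 150, 0]) cube([150, 4450, 2700]);


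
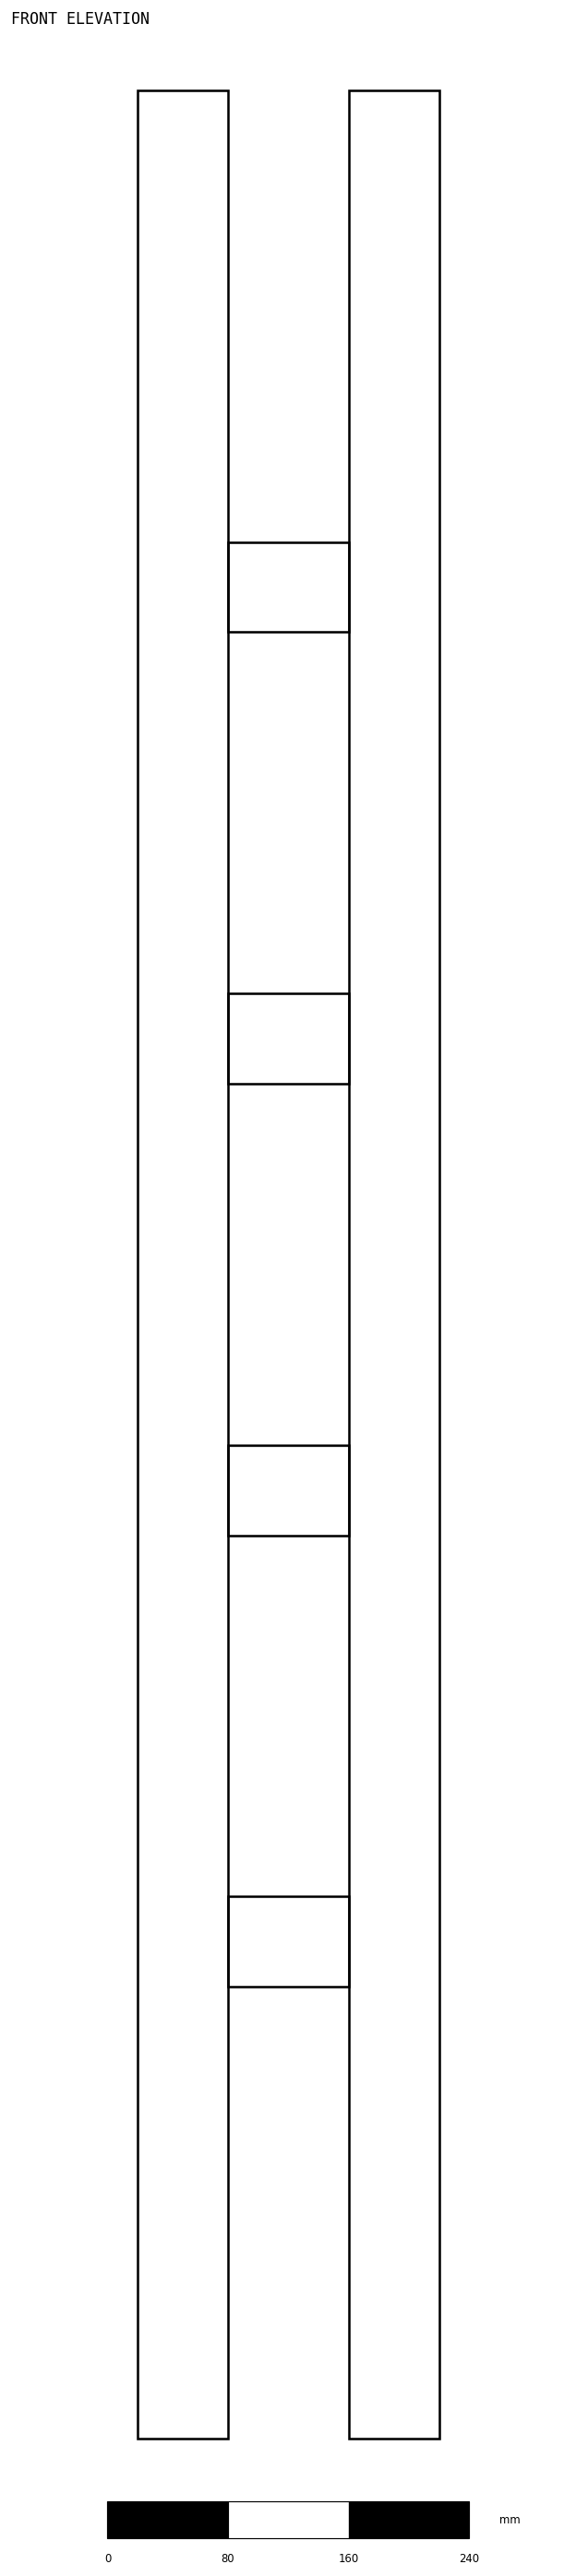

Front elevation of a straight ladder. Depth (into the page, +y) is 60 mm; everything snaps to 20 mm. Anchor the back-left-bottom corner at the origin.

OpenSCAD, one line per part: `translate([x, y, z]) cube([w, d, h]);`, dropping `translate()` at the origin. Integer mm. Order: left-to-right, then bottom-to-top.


cube([60, 60, 1560]);
translate([60, 0, 300]) cube([80, 60, 60]);
translate([60, 0, 600]) cube([80, 60, 60]);
translate([60, 0, 900]) cube([80, 60, 60]);
translate([60, 0, 1200]) cube([80, 60, 60]);
translate([140, 0, 0]) cube([60, 60, 1560]);
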